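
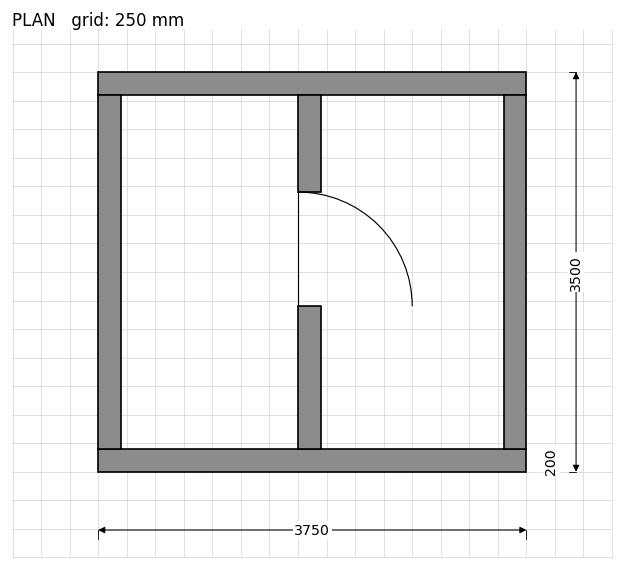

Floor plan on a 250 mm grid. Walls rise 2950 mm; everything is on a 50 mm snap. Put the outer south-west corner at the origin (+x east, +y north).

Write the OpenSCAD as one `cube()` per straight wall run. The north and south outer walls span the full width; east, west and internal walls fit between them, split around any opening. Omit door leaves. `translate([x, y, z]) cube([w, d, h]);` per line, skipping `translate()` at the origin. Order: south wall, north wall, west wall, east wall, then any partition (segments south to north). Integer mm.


cube([3750, 200, 2950]);
translate([0, 3300, 0]) cube([3750, 200, 2950]);
translate([0, 200, 0]) cube([200, 3100, 2950]);
translate([3550, 200, 0]) cube([200, 3100, 2950]);
translate([1750, 200, 0]) cube([200, 1250, 2950]);
translate([1750, 2450, 0]) cube([200, 850, 2950]);


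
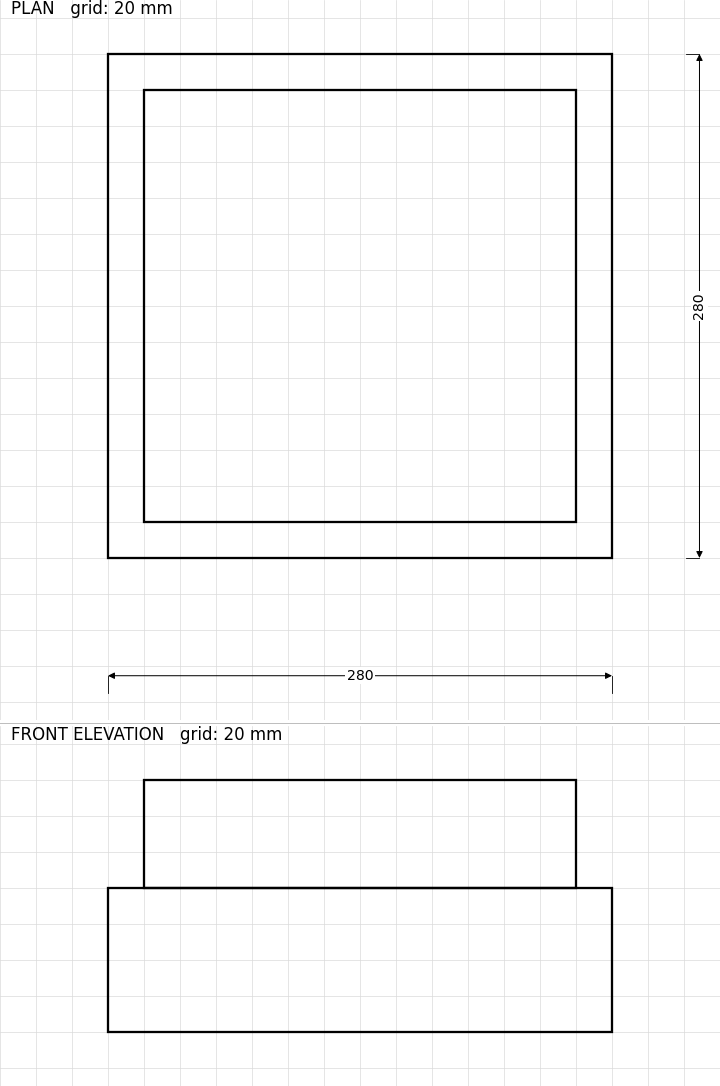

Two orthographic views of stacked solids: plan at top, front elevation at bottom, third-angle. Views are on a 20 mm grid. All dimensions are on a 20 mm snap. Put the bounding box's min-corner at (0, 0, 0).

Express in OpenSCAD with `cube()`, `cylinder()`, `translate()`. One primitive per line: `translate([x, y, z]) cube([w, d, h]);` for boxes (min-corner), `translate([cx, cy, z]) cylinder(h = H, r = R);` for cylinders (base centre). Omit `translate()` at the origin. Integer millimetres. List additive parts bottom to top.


cube([280, 280, 80]);
translate([20, 20, 80]) cube([240, 240, 60]);


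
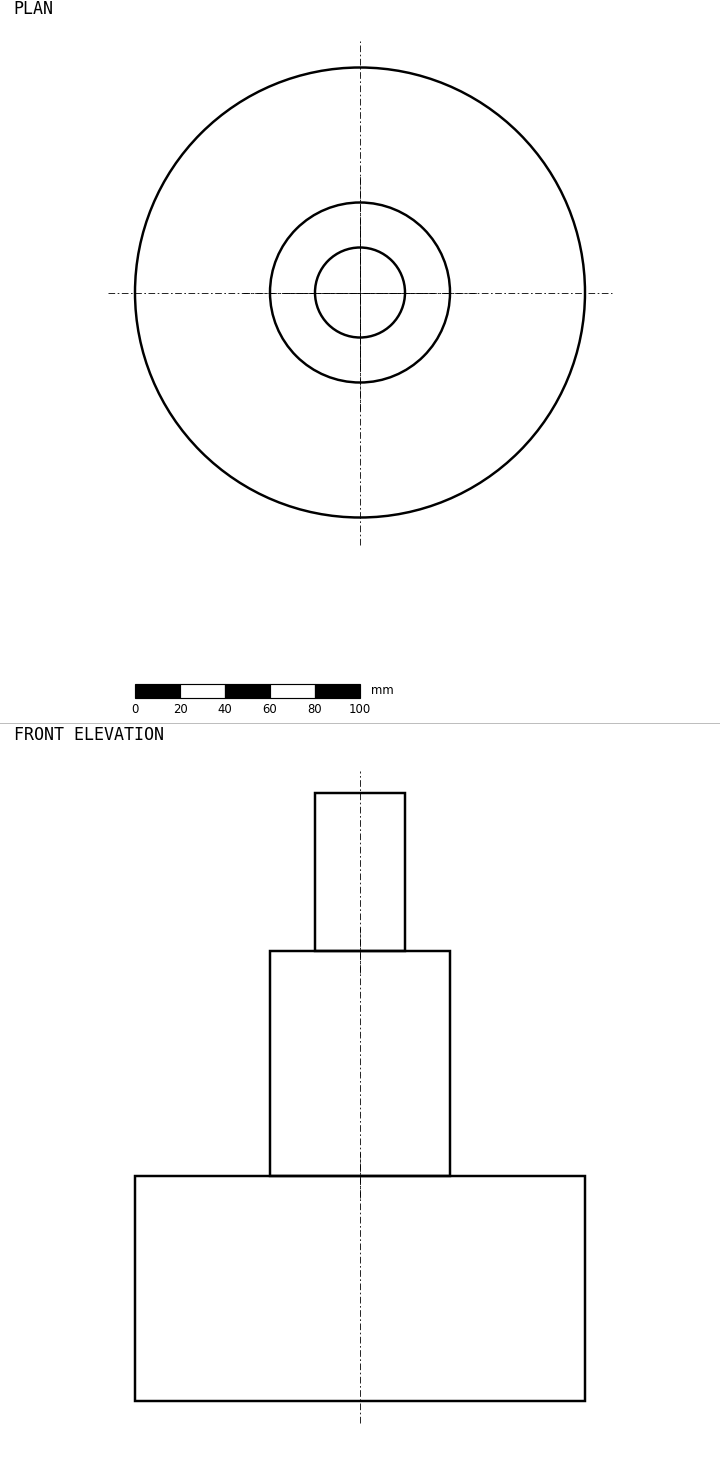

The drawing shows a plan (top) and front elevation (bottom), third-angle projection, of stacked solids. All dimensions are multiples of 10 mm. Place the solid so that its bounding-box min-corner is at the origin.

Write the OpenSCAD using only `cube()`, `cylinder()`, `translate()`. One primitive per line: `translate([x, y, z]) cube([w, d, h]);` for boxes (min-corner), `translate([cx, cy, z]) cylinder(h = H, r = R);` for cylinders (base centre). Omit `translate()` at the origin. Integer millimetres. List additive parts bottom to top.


translate([100, 100, 0]) cylinder(h = 100, r = 100);
translate([100, 100, 100]) cylinder(h = 100, r = 40);
translate([100, 100, 200]) cylinder(h = 70, r = 20);


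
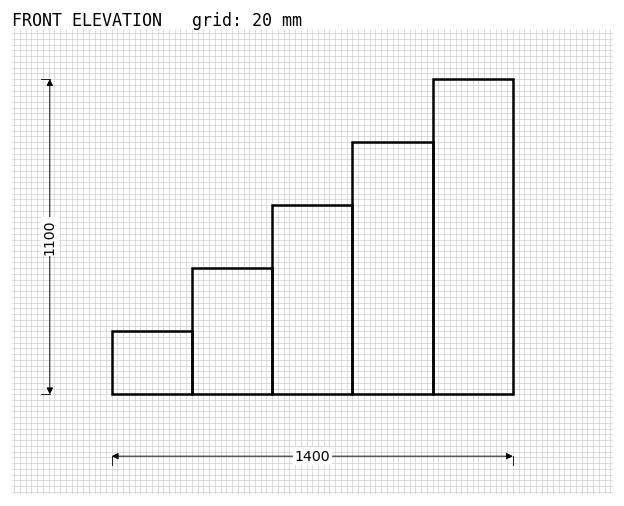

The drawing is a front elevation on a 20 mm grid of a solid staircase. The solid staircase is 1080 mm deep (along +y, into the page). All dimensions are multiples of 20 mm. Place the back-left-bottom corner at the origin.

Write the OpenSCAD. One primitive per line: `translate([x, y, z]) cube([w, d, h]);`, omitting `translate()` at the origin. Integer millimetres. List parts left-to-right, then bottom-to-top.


cube([280, 1080, 220]);
translate([280, 0, 0]) cube([280, 1080, 440]);
translate([560, 0, 0]) cube([280, 1080, 660]);
translate([840, 0, 0]) cube([280, 1080, 880]);
translate([1120, 0, 0]) cube([280, 1080, 1100]);


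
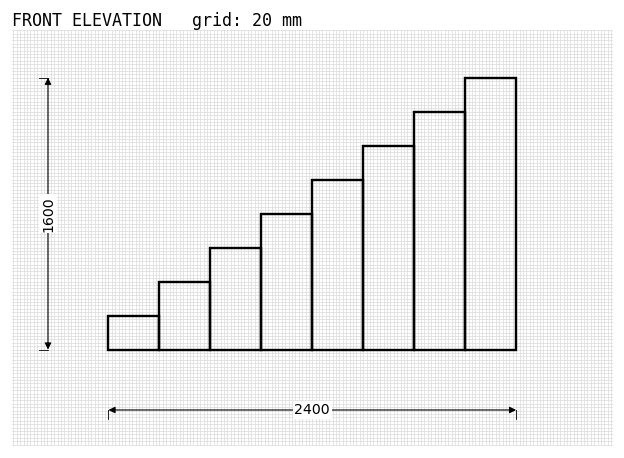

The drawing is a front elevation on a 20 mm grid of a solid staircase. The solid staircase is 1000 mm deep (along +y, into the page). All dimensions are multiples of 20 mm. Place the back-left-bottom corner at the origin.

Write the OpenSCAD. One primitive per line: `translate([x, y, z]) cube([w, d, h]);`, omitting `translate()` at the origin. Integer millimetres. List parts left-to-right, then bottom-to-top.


cube([300, 1000, 200]);
translate([300, 0, 0]) cube([300, 1000, 400]);
translate([600, 0, 0]) cube([300, 1000, 600]);
translate([900, 0, 0]) cube([300, 1000, 800]);
translate([1200, 0, 0]) cube([300, 1000, 1000]);
translate([1500, 0, 0]) cube([300, 1000, 1200]);
translate([1800, 0, 0]) cube([300, 1000, 1400]);
translate([2100, 0, 0]) cube([300, 1000, 1600]);


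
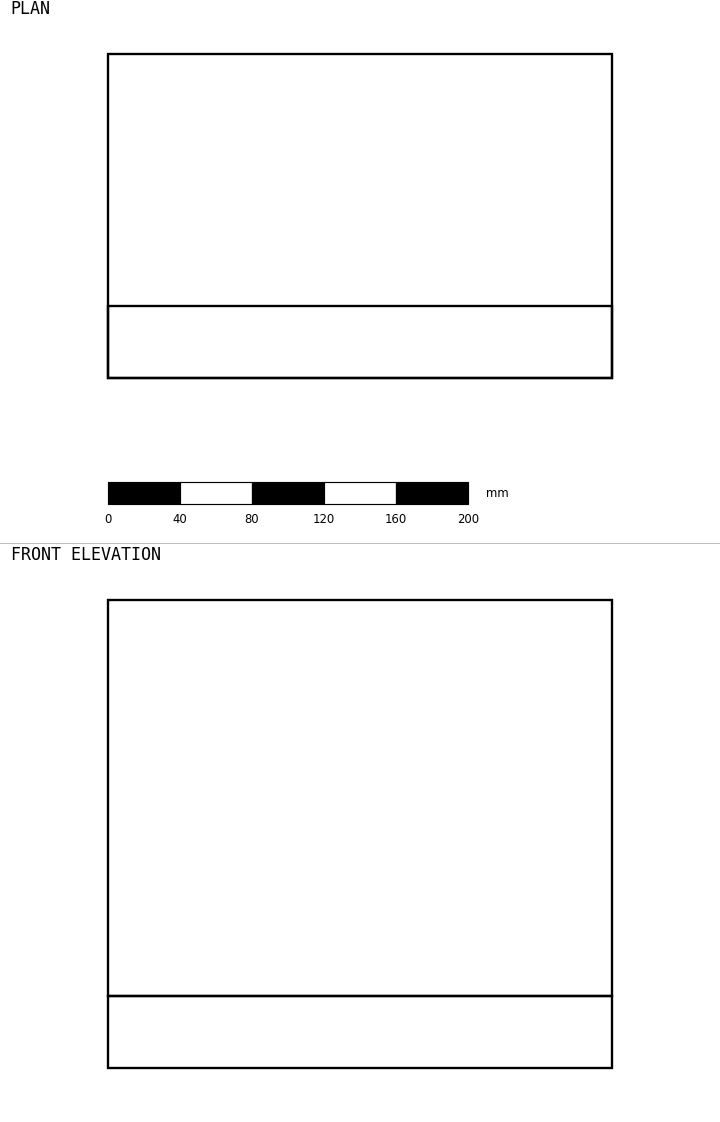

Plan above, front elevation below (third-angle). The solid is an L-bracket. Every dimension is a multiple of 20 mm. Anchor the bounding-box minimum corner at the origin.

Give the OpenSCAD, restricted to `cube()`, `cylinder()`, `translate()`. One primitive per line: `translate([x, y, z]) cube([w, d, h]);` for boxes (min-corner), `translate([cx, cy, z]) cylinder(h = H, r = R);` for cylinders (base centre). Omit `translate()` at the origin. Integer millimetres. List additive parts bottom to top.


cube([280, 180, 40]);
translate([0, 0, 40]) cube([280, 40, 220]);


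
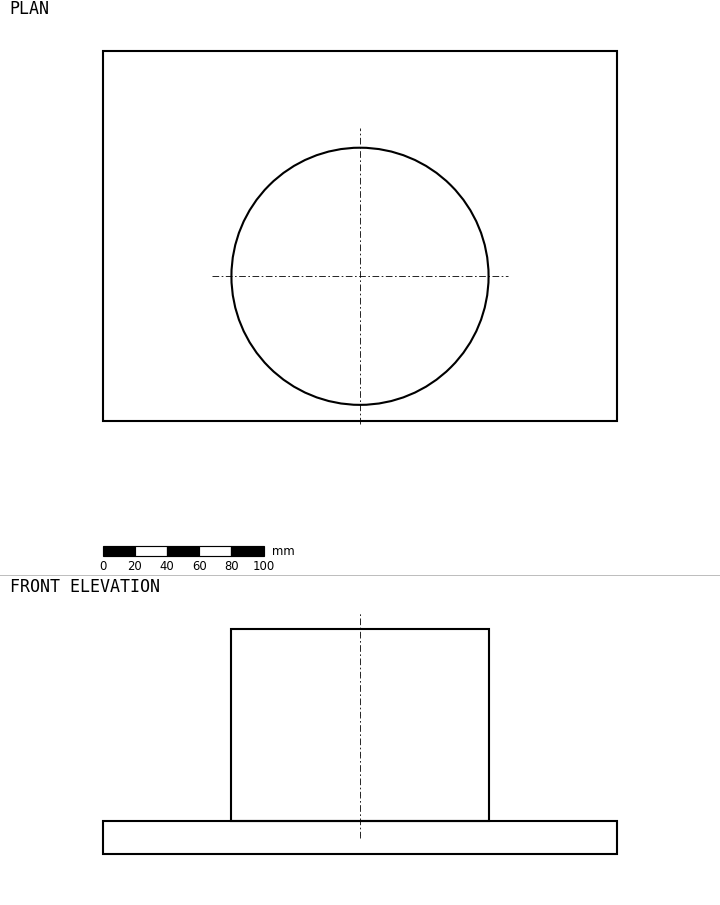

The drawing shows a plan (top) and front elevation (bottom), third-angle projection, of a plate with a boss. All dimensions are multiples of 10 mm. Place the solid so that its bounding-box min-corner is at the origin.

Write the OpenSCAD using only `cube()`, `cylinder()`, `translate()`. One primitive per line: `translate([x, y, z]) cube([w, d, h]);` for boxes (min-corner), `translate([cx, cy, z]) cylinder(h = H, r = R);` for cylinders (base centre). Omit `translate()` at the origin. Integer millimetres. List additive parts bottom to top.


cube([320, 230, 20]);
translate([160, 90, 20]) cylinder(h = 120, r = 80);


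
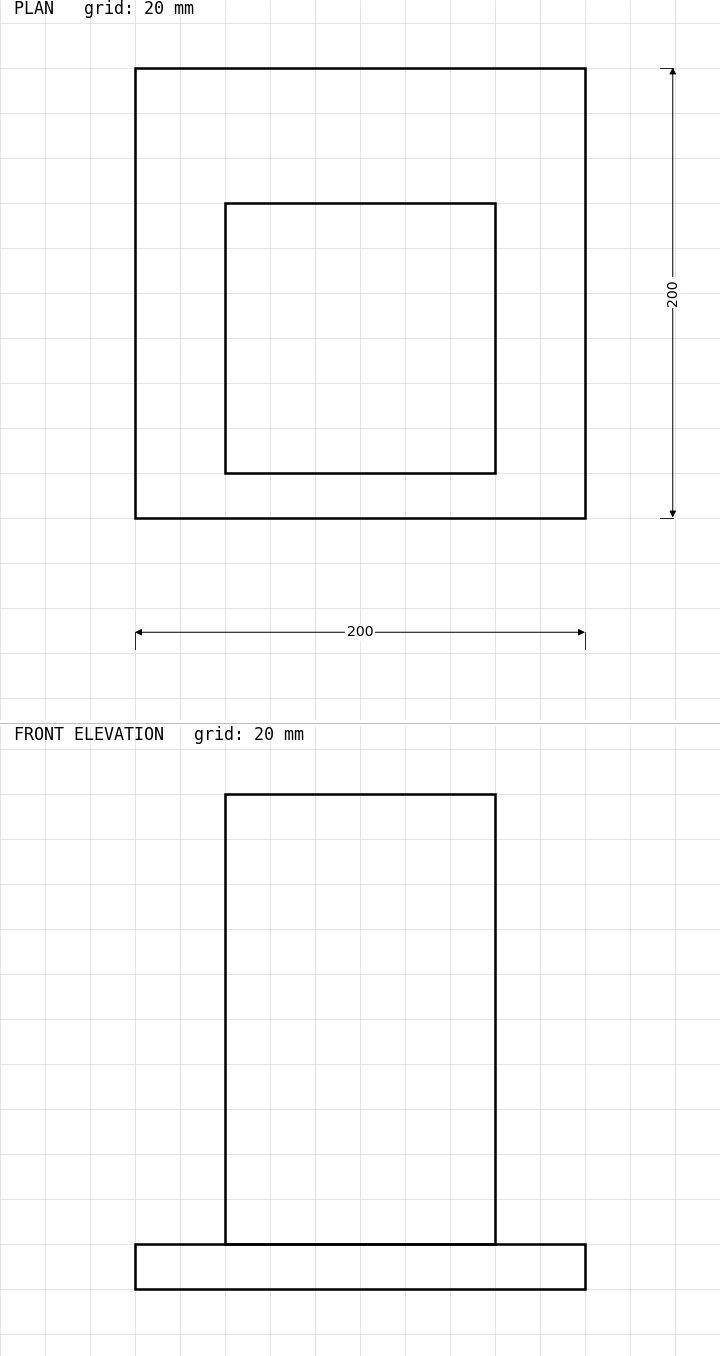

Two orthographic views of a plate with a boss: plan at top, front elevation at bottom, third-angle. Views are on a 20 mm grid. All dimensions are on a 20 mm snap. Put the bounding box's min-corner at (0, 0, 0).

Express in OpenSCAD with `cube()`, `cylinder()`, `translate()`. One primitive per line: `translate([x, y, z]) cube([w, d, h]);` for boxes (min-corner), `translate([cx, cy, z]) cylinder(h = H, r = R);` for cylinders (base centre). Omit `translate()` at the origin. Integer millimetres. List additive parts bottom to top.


cube([200, 200, 20]);
translate([40, 20, 20]) cube([120, 120, 200]);


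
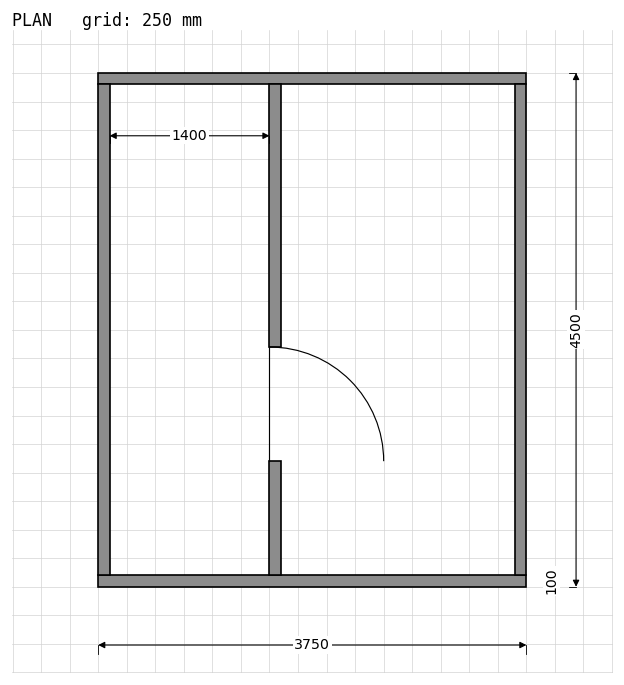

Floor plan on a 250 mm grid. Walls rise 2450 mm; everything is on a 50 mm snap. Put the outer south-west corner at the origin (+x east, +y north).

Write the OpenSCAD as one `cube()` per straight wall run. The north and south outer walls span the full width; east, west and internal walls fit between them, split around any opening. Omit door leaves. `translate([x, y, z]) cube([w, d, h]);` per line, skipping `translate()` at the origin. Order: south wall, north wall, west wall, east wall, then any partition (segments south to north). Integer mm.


cube([3750, 100, 2450]);
translate([0, 4400, 0]) cube([3750, 100, 2450]);
translate([0, 100, 0]) cube([100, 4300, 2450]);
translate([3650, 100, 0]) cube([100, 4300, 2450]);
translate([1500, 100, 0]) cube([100, 1000, 2450]);
translate([1500, 2100, 0]) cube([100, 2300, 2450]);


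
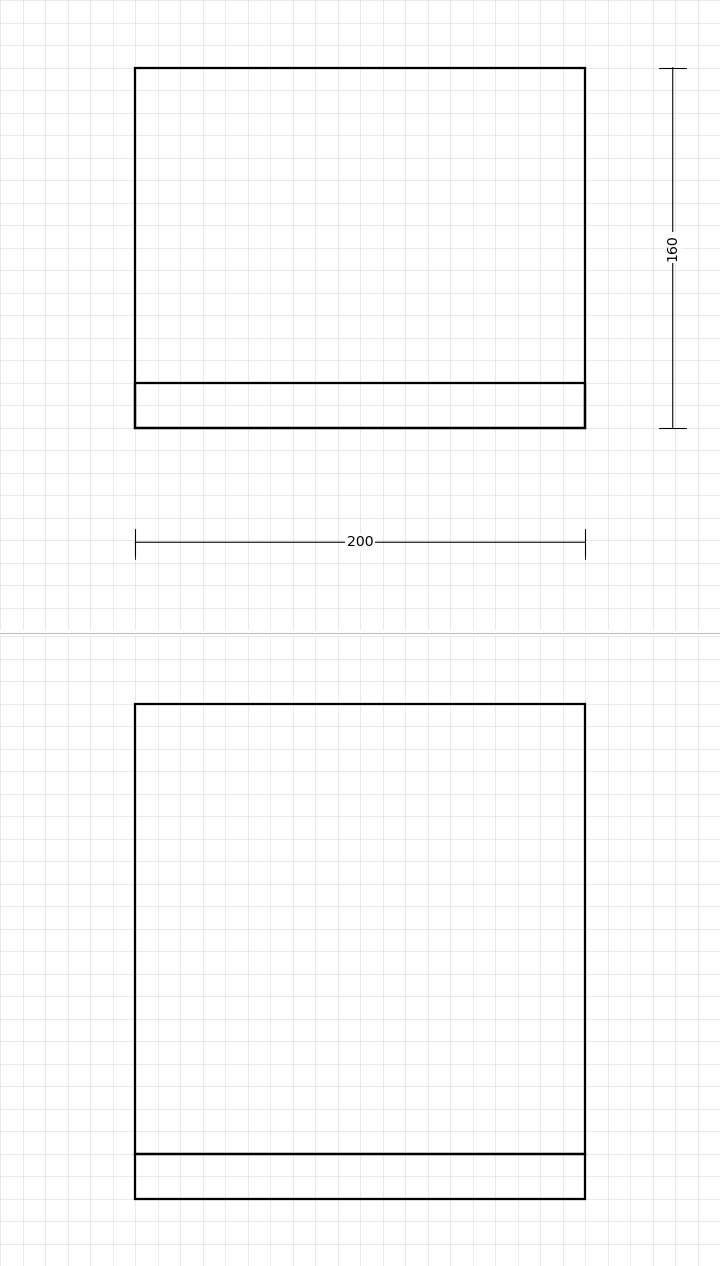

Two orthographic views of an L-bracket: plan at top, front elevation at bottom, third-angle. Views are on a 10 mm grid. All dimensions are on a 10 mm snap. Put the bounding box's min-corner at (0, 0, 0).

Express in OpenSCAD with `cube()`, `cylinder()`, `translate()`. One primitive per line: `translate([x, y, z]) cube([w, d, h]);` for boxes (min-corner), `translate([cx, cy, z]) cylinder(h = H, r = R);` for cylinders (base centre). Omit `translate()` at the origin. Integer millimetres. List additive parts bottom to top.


cube([200, 160, 20]);
translate([0, 0, 20]) cube([200, 20, 200]);


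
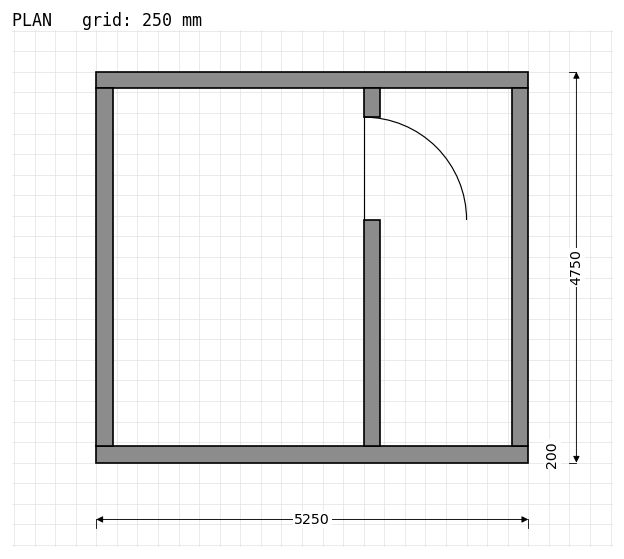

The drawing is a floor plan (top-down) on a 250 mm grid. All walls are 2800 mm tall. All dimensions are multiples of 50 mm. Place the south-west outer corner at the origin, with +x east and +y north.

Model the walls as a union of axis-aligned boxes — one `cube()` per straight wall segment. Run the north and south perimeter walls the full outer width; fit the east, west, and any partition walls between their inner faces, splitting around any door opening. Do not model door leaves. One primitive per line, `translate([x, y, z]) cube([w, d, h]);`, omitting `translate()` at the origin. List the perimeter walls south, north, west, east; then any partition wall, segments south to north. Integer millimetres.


cube([5250, 200, 2800]);
translate([0, 4550, 0]) cube([5250, 200, 2800]);
translate([0, 200, 0]) cube([200, 4350, 2800]);
translate([5050, 200, 0]) cube([200, 4350, 2800]);
translate([3250, 200, 0]) cube([200, 2750, 2800]);
translate([3250, 4200, 0]) cube([200, 350, 2800]);


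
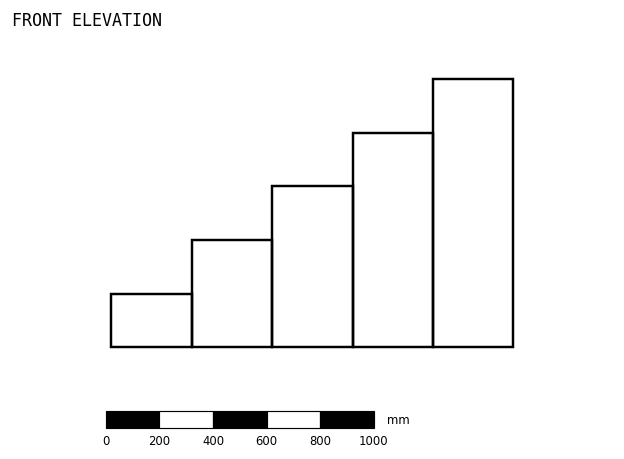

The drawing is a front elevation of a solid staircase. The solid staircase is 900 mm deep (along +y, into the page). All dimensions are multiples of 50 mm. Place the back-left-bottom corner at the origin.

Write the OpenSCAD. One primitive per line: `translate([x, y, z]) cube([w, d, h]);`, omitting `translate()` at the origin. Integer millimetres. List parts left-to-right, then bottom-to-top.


cube([300, 900, 200]);
translate([300, 0, 0]) cube([300, 900, 400]);
translate([600, 0, 0]) cube([300, 900, 600]);
translate([900, 0, 0]) cube([300, 900, 800]);
translate([1200, 0, 0]) cube([300, 900, 1000]);


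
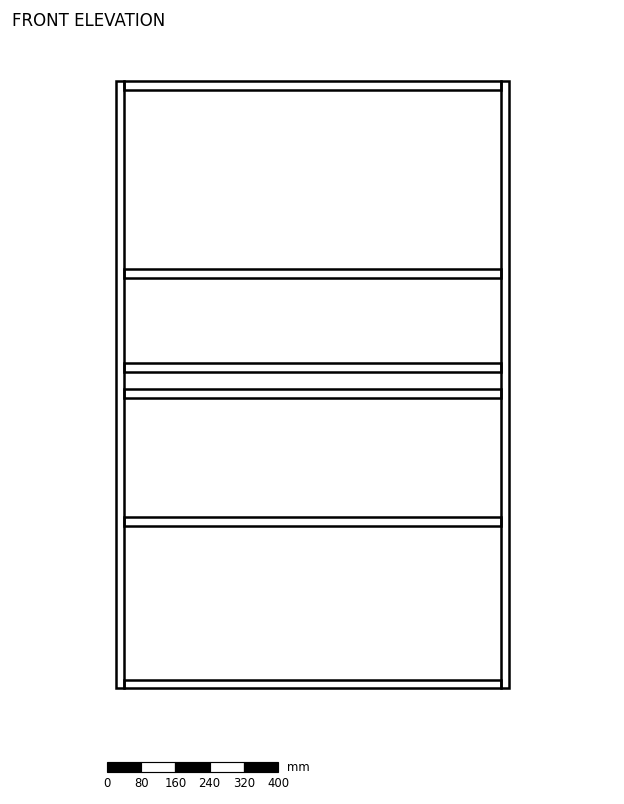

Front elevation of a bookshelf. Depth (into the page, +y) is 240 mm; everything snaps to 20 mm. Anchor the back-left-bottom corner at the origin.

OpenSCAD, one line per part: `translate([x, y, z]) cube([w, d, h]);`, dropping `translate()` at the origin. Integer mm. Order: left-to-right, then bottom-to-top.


cube([20, 240, 1420]);
translate([20, 0, 0]) cube([880, 240, 20]);
translate([20, 0, 380]) cube([880, 240, 20]);
translate([20, 0, 680]) cube([880, 240, 20]);
translate([20, 0, 740]) cube([880, 240, 20]);
translate([20, 0, 960]) cube([880, 240, 20]);
translate([20, 0, 1400]) cube([880, 240, 20]);
translate([900, 0, 0]) cube([20, 240, 1420]);


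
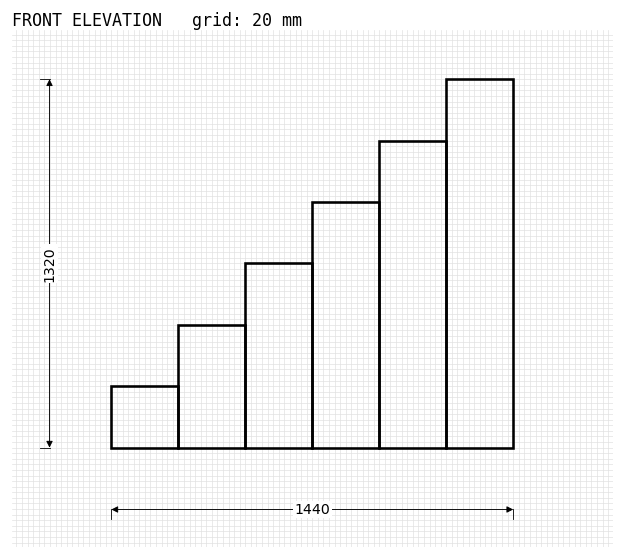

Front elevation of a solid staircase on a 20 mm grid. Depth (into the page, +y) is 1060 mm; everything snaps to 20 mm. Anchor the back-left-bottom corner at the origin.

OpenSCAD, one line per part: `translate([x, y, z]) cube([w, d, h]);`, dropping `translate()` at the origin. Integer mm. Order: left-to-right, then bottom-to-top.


cube([240, 1060, 220]);
translate([240, 0, 0]) cube([240, 1060, 440]);
translate([480, 0, 0]) cube([240, 1060, 660]);
translate([720, 0, 0]) cube([240, 1060, 880]);
translate([960, 0, 0]) cube([240, 1060, 1100]);
translate([1200, 0, 0]) cube([240, 1060, 1320]);


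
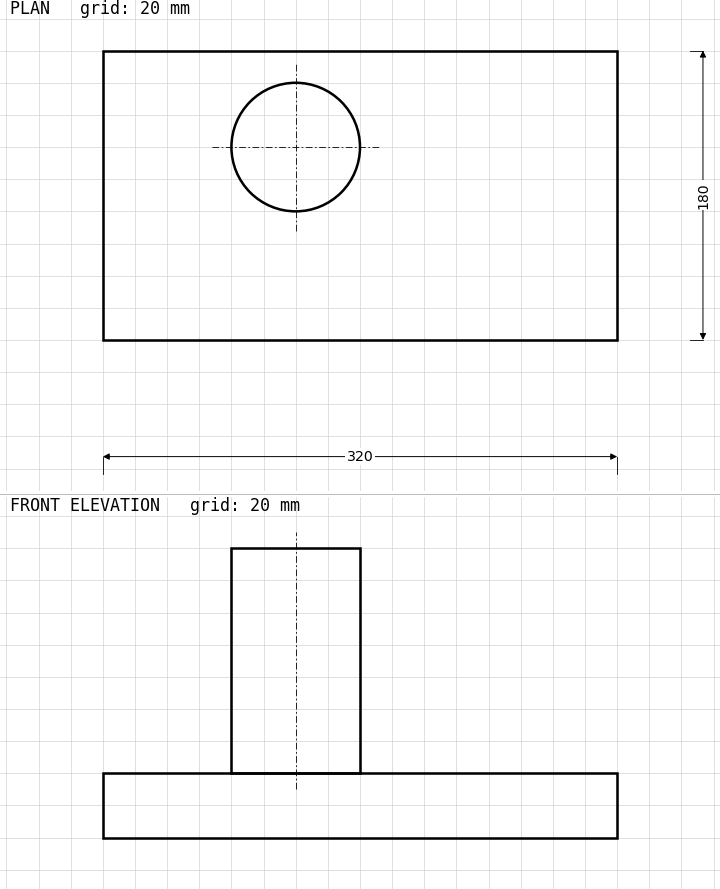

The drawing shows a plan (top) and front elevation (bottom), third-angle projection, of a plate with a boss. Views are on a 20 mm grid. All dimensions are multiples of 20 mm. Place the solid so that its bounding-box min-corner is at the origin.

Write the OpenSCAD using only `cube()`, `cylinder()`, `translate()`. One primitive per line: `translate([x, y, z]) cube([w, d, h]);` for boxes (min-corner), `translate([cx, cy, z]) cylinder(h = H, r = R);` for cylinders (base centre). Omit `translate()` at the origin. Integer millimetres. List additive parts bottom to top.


cube([320, 180, 40]);
translate([120, 120, 40]) cylinder(h = 140, r = 40);


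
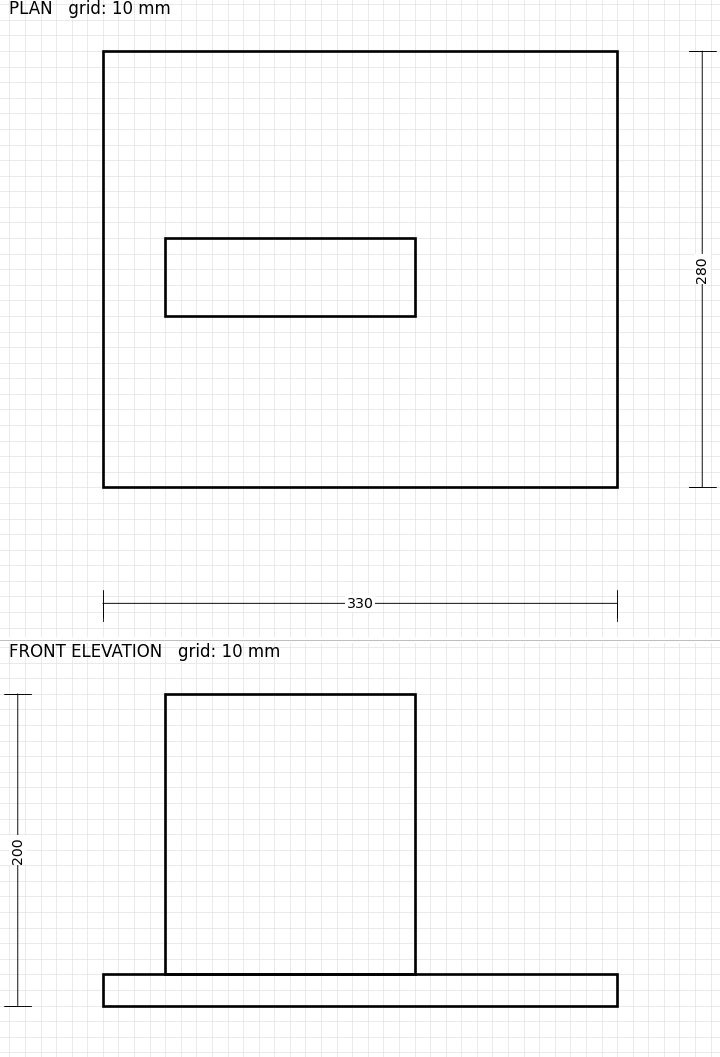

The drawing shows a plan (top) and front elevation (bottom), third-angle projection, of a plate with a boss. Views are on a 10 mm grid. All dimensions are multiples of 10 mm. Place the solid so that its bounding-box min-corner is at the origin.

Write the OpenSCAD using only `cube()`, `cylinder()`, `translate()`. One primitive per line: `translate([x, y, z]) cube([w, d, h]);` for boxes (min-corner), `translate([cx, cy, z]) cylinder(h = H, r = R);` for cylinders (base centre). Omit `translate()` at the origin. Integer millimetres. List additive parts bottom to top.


cube([330, 280, 20]);
translate([40, 110, 20]) cube([160, 50, 180]);


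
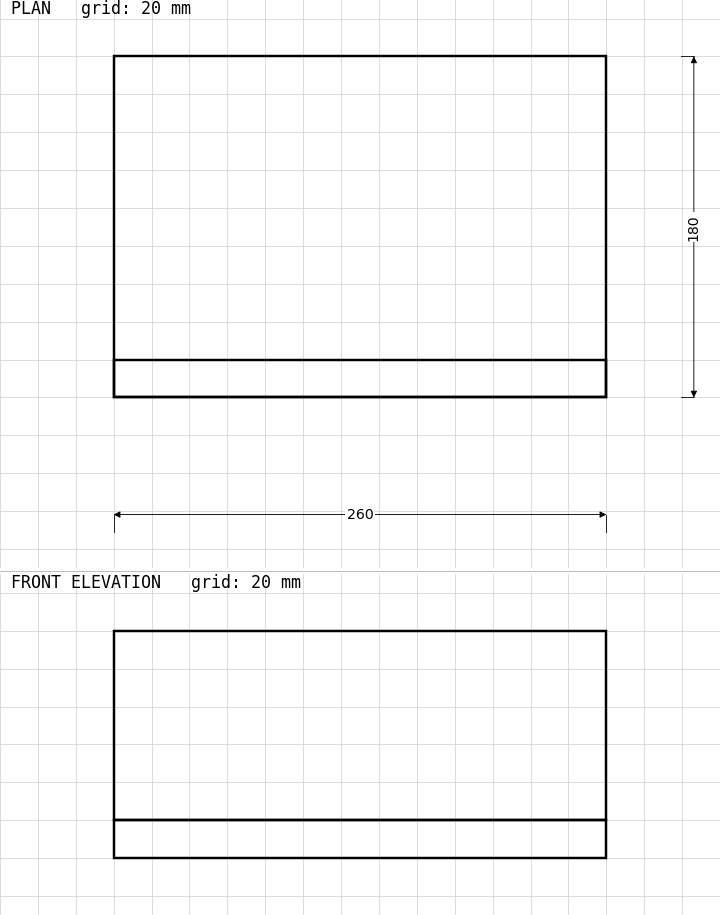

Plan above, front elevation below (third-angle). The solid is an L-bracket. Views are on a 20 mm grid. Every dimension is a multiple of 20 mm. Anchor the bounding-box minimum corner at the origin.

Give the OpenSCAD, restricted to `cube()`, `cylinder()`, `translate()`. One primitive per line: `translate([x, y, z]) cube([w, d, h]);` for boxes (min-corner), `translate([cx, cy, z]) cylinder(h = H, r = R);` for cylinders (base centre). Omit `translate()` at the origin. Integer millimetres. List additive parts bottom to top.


cube([260, 180, 20]);
translate([0, 0, 20]) cube([260, 20, 100]);


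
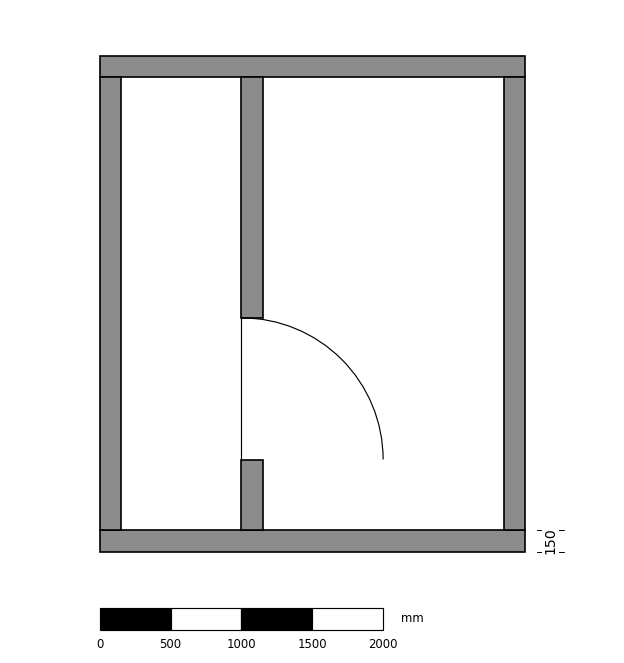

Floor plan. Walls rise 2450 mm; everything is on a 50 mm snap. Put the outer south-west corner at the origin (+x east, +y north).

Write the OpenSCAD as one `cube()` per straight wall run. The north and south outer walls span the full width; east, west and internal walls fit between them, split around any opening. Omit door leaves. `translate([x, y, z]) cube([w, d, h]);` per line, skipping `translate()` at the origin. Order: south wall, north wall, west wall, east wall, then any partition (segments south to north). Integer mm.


cube([3000, 150, 2450]);
translate([0, 3350, 0]) cube([3000, 150, 2450]);
translate([0, 150, 0]) cube([150, 3200, 2450]);
translate([2850, 150, 0]) cube([150, 3200, 2450]);
translate([1000, 150, 0]) cube([150, 500, 2450]);
translate([1000, 1650, 0]) cube([150, 1700, 2450]);


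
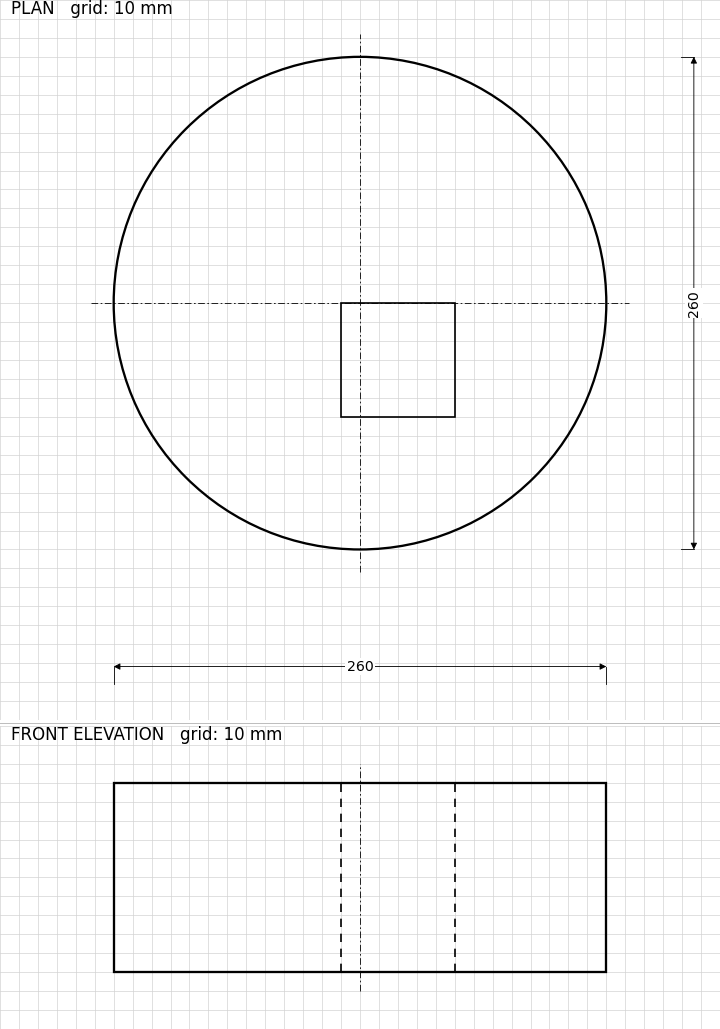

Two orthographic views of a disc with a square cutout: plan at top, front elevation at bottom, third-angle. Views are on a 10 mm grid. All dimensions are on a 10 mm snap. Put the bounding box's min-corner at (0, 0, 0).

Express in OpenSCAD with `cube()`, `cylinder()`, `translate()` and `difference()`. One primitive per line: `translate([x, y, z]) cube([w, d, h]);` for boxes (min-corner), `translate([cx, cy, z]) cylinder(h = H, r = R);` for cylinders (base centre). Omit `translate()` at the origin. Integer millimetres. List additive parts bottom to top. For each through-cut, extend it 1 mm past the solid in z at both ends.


difference() {
  translate([130, 130, 0]) cylinder(h = 100, r = 130);
  translate([120, 70, -1]) cube([60, 60, 102]);
}


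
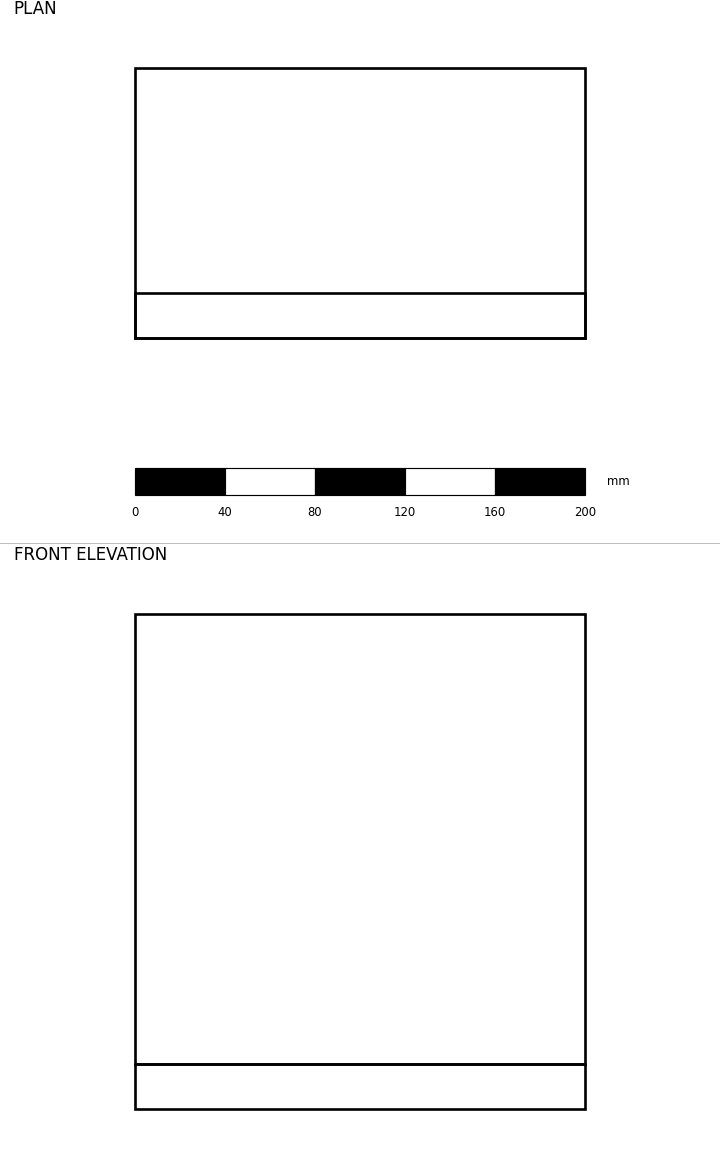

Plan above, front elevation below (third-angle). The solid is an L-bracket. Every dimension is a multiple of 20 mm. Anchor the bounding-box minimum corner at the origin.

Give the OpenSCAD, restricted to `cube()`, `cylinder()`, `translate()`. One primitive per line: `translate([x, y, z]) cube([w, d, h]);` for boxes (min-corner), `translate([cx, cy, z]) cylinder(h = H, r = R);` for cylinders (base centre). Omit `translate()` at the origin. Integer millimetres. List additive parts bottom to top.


cube([200, 120, 20]);
translate([0, 0, 20]) cube([200, 20, 200]);


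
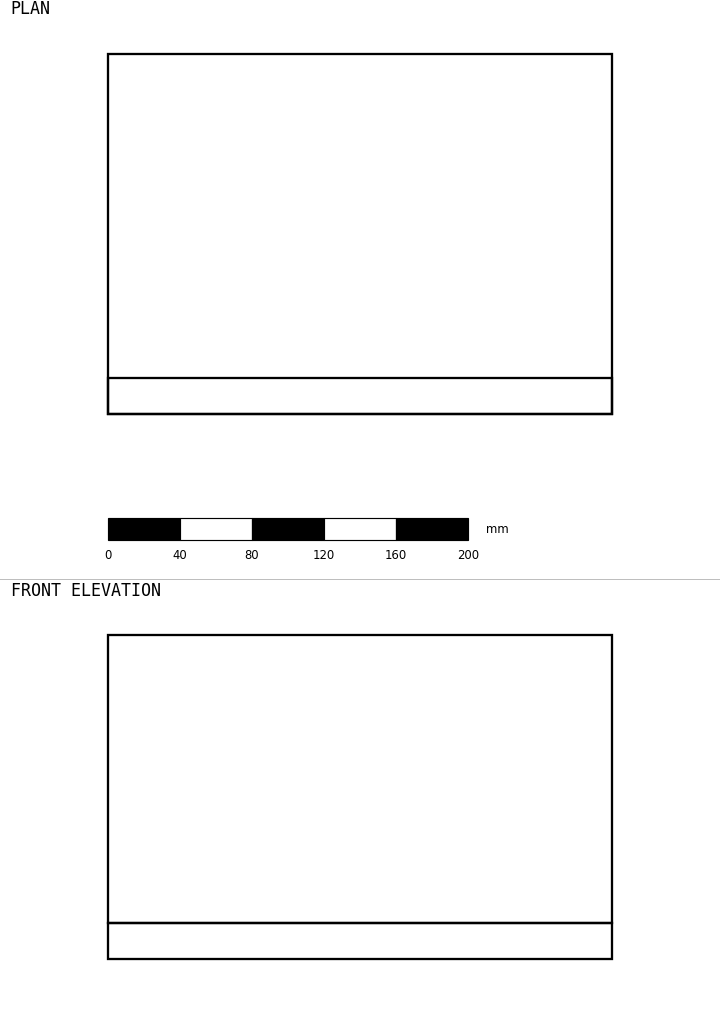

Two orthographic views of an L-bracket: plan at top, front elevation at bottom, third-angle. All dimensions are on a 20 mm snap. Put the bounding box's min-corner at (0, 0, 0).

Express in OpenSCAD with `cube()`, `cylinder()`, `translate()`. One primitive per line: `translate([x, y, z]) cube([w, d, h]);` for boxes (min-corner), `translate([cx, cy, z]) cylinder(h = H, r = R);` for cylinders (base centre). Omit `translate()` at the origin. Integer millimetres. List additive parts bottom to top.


cube([280, 200, 20]);
translate([0, 0, 20]) cube([280, 20, 160]);


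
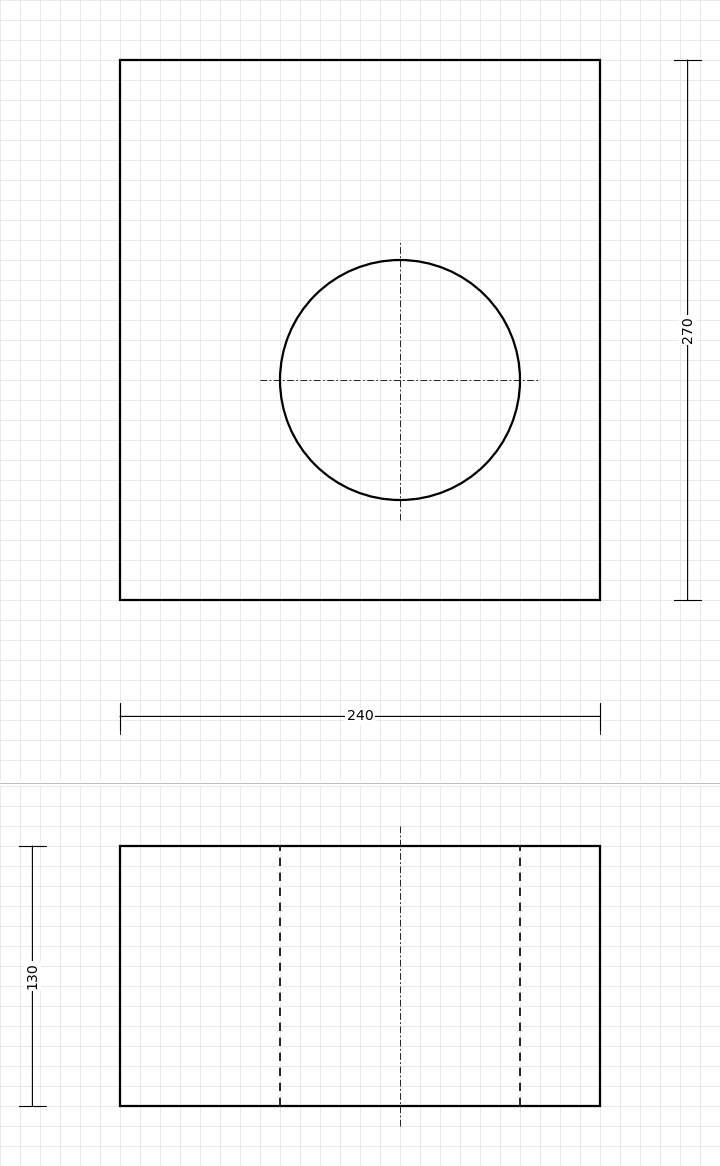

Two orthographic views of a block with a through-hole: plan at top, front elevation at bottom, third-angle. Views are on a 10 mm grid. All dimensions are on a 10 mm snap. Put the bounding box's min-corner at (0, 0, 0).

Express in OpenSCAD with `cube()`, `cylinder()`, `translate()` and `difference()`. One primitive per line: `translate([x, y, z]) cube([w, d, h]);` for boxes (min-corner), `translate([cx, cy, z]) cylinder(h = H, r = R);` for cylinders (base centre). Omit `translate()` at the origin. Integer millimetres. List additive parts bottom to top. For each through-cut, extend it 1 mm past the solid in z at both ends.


difference() {
  cube([240, 270, 130]);
  translate([140, 110, -1]) cylinder(h = 132, r = 60);
}


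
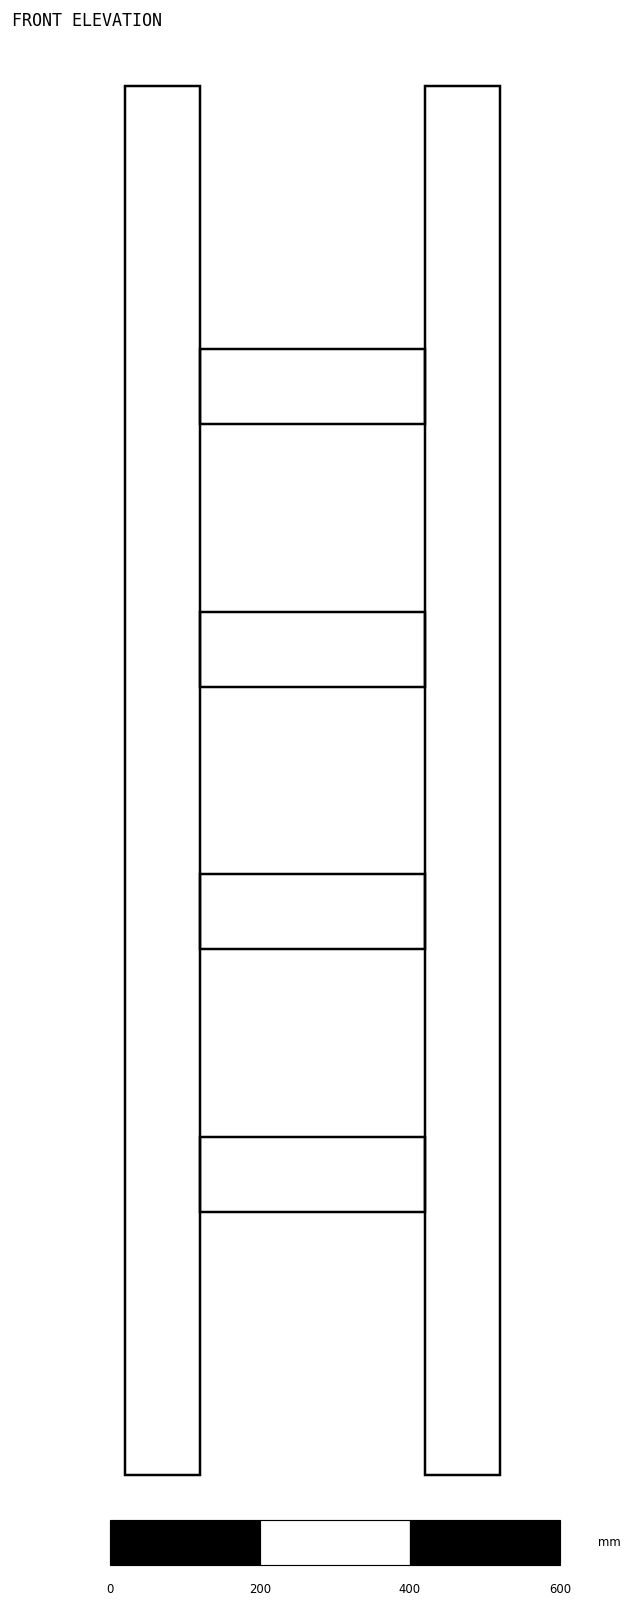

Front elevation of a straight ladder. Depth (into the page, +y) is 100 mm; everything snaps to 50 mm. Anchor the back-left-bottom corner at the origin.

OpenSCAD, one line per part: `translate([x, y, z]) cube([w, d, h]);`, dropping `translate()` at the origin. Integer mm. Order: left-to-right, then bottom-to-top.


cube([100, 100, 1850]);
translate([100, 0, 350]) cube([300, 100, 100]);
translate([100, 0, 700]) cube([300, 100, 100]);
translate([100, 0, 1050]) cube([300, 100, 100]);
translate([100, 0, 1400]) cube([300, 100, 100]);
translate([400, 0, 0]) cube([100, 100, 1850]);


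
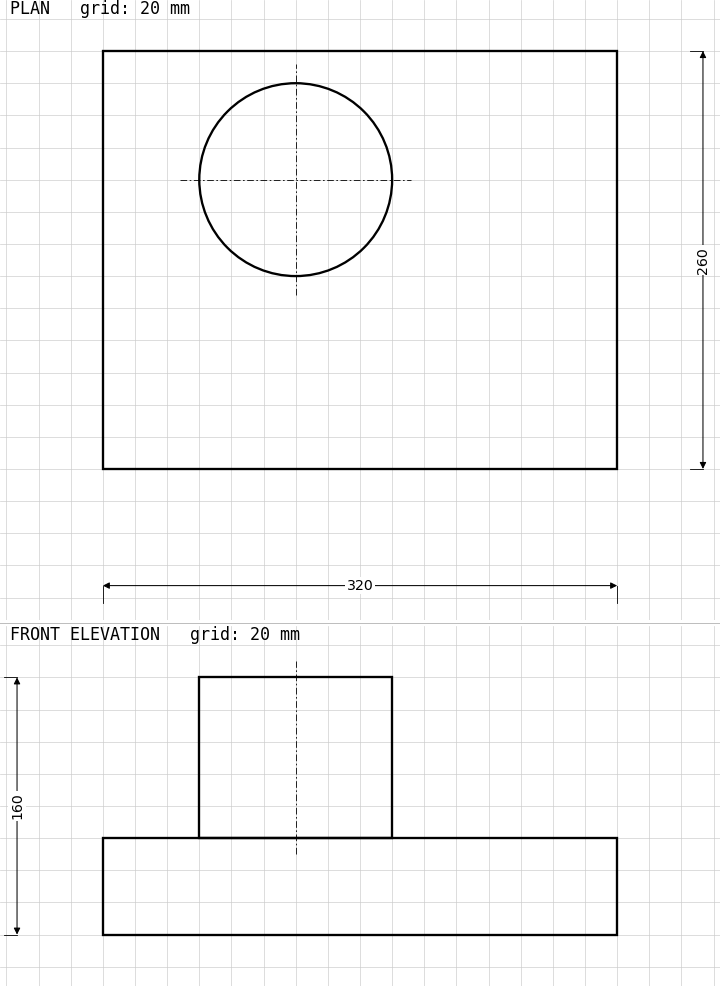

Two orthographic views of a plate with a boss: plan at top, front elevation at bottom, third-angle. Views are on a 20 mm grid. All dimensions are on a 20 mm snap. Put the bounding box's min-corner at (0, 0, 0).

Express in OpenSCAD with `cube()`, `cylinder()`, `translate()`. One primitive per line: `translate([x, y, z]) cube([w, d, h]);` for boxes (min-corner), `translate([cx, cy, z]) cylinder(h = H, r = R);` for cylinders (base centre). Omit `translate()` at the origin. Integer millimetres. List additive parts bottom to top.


cube([320, 260, 60]);
translate([120, 180, 60]) cylinder(h = 100, r = 60);


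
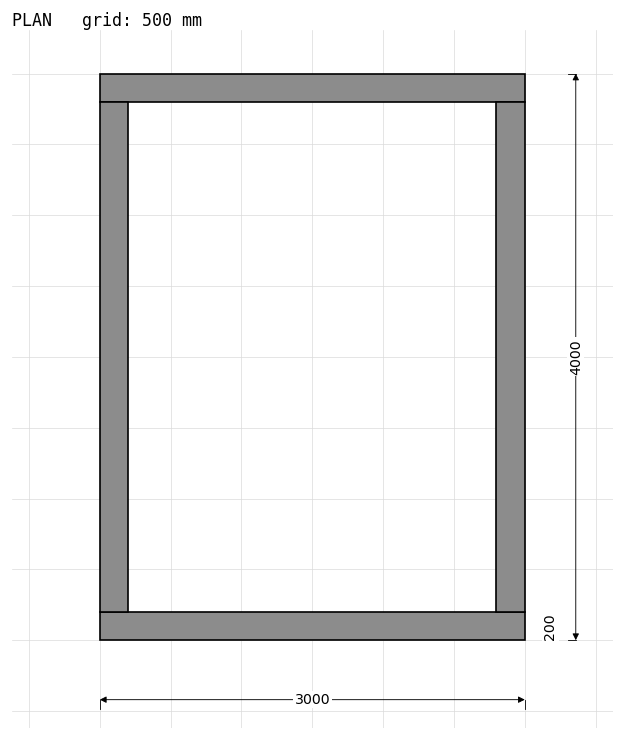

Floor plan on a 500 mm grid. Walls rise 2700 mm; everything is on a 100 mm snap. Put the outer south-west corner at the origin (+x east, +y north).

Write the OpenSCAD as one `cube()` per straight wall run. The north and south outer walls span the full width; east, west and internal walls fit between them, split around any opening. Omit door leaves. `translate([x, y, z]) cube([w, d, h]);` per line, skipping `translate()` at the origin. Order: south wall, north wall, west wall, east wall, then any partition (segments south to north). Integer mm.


cube([3000, 200, 2700]);
translate([0, 3800, 0]) cube([3000, 200, 2700]);
translate([0, 200, 0]) cube([200, 3600, 2700]);
translate([2800, 200, 0]) cube([200, 3600, 2700]);


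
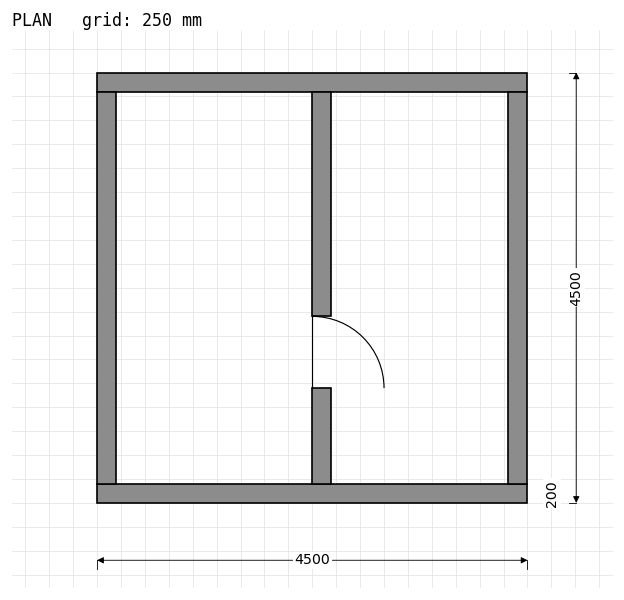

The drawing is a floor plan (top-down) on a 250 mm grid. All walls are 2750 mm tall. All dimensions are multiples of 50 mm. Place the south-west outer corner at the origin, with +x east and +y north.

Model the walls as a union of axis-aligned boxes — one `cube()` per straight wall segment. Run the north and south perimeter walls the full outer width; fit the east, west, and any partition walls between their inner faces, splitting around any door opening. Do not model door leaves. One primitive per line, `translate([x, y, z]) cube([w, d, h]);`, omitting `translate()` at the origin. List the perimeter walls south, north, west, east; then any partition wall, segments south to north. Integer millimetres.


cube([4500, 200, 2750]);
translate([0, 4300, 0]) cube([4500, 200, 2750]);
translate([0, 200, 0]) cube([200, 4100, 2750]);
translate([4300, 200, 0]) cube([200, 4100, 2750]);
translate([2250, 200, 0]) cube([200, 1000, 2750]);
translate([2250, 1950, 0]) cube([200, 2350, 2750]);


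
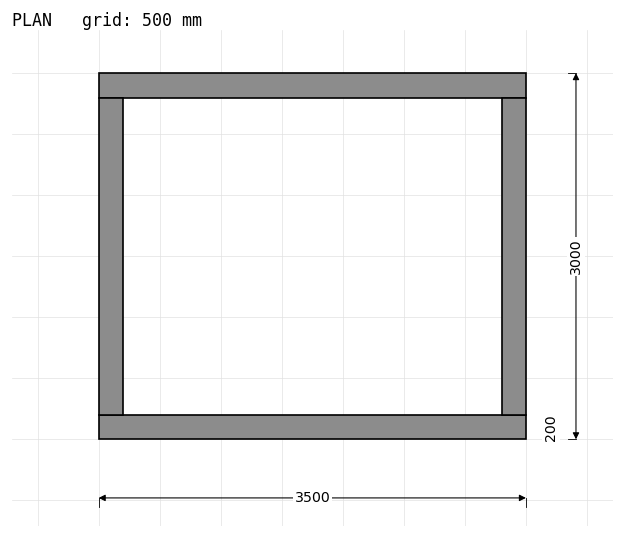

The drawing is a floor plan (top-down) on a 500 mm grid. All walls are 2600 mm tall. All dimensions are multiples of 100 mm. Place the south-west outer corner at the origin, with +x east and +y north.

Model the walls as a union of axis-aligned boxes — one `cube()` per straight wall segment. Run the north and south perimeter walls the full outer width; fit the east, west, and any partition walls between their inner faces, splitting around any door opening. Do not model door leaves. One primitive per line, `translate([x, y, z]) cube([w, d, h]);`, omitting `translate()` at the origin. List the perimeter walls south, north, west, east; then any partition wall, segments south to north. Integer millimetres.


cube([3500, 200, 2600]);
translate([0, 2800, 0]) cube([3500, 200, 2600]);
translate([0, 200, 0]) cube([200, 2600, 2600]);
translate([3300, 200, 0]) cube([200, 2600, 2600]);


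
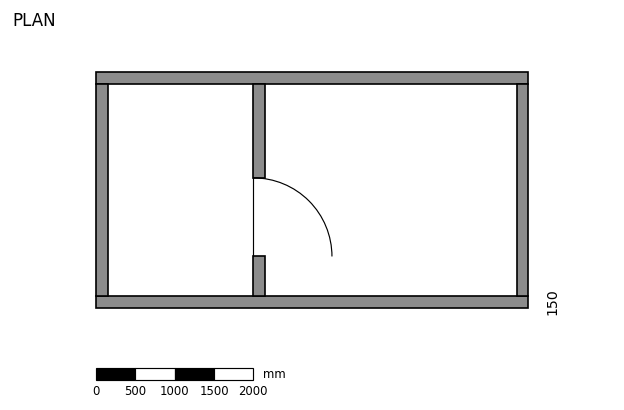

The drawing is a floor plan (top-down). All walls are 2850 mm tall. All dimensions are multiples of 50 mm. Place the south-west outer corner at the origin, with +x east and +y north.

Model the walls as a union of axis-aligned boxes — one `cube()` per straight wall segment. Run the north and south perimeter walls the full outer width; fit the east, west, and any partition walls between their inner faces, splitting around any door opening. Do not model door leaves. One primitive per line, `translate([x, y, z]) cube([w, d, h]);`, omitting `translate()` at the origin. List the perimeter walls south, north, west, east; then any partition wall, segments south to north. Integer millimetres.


cube([5500, 150, 2850]);
translate([0, 2850, 0]) cube([5500, 150, 2850]);
translate([0, 150, 0]) cube([150, 2700, 2850]);
translate([5350, 150, 0]) cube([150, 2700, 2850]);
translate([2000, 150, 0]) cube([150, 500, 2850]);
translate([2000, 1650, 0]) cube([150, 1200, 2850]);


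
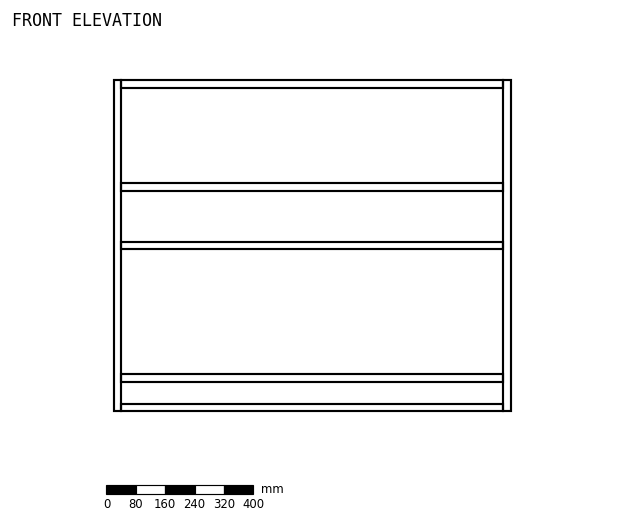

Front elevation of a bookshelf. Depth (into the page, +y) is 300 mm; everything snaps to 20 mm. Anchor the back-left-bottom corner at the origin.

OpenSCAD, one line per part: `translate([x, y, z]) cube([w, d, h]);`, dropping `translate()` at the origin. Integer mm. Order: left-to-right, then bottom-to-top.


cube([20, 300, 900]);
translate([20, 0, 0]) cube([1040, 300, 20]);
translate([20, 0, 80]) cube([1040, 300, 20]);
translate([20, 0, 440]) cube([1040, 300, 20]);
translate([20, 0, 600]) cube([1040, 300, 20]);
translate([20, 0, 880]) cube([1040, 300, 20]);
translate([1060, 0, 0]) cube([20, 300, 900]);


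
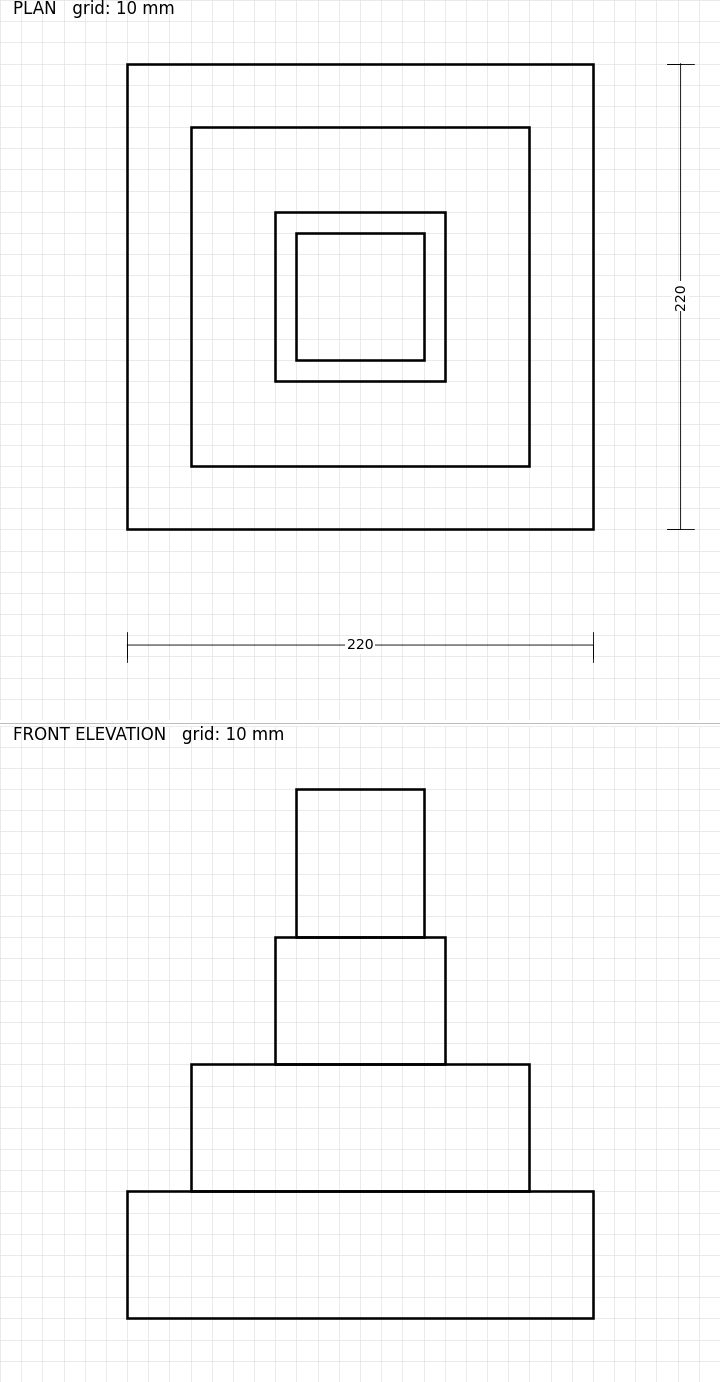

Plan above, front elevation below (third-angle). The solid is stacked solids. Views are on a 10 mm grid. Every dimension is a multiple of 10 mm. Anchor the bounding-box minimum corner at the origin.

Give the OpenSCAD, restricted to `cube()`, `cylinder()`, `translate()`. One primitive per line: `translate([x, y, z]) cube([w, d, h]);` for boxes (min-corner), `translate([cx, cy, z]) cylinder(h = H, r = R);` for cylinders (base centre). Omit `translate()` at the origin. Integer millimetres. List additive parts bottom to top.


cube([220, 220, 60]);
translate([30, 30, 60]) cube([160, 160, 60]);
translate([70, 70, 120]) cube([80, 80, 60]);
translate([80, 80, 180]) cube([60, 60, 70]);


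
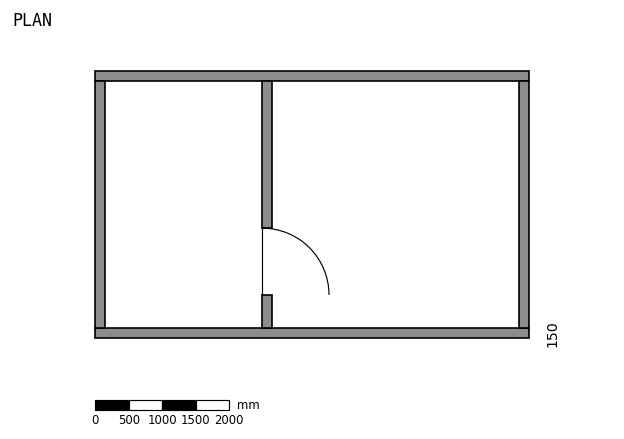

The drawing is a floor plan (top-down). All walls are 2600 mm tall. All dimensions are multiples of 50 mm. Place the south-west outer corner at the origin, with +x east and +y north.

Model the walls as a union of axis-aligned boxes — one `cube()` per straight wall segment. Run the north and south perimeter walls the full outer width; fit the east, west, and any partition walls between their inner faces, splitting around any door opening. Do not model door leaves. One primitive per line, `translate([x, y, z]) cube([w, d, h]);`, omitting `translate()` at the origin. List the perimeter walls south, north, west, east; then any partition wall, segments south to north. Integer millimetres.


cube([6500, 150, 2600]);
translate([0, 3850, 0]) cube([6500, 150, 2600]);
translate([0, 150, 0]) cube([150, 3700, 2600]);
translate([6350, 150, 0]) cube([150, 3700, 2600]);
translate([2500, 150, 0]) cube([150, 500, 2600]);
translate([2500, 1650, 0]) cube([150, 2200, 2600]);


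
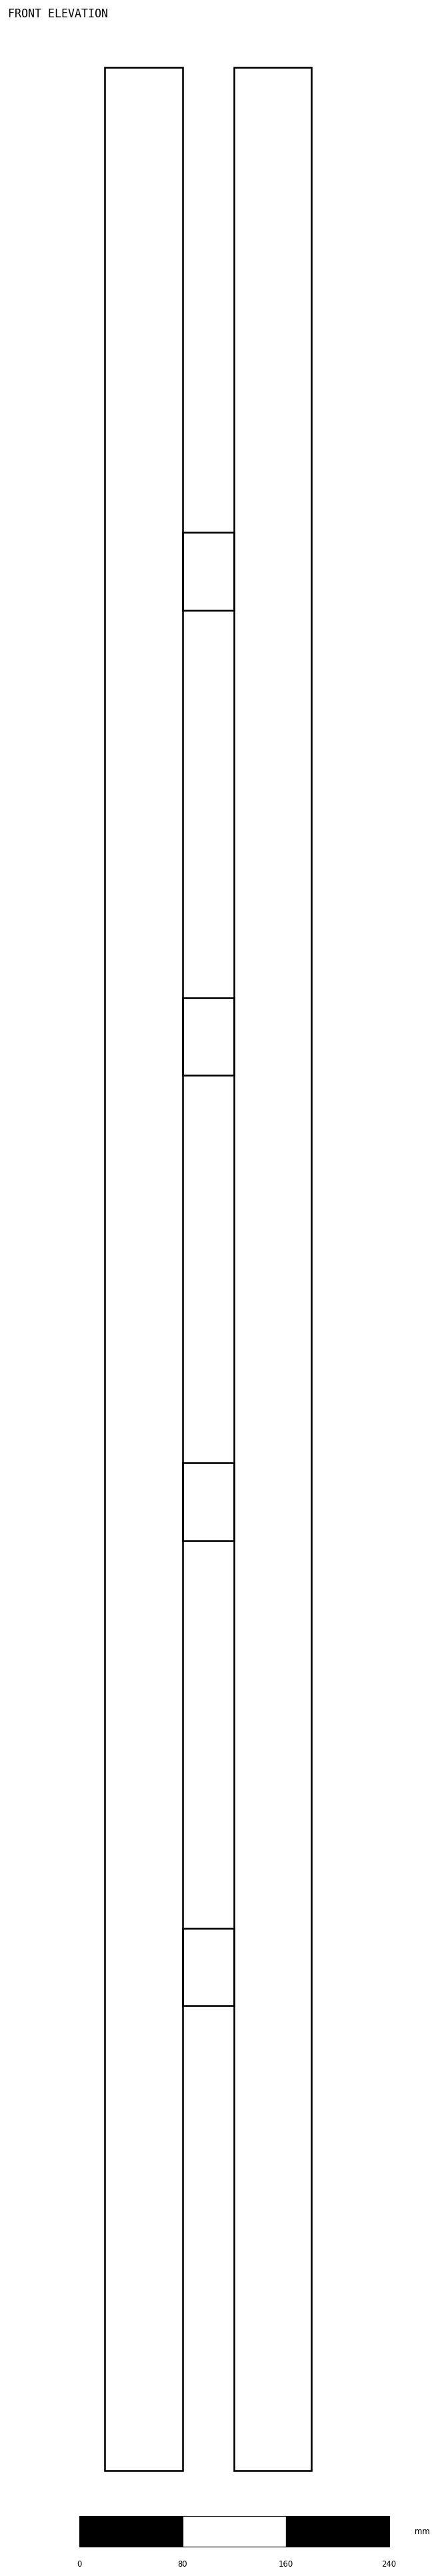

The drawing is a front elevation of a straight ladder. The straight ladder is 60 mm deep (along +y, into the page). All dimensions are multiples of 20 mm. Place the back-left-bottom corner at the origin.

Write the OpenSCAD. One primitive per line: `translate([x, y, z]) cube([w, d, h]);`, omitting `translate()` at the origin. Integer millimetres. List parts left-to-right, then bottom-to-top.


cube([60, 60, 1860]);
translate([60, 0, 360]) cube([40, 60, 60]);
translate([60, 0, 720]) cube([40, 60, 60]);
translate([60, 0, 1080]) cube([40, 60, 60]);
translate([60, 0, 1440]) cube([40, 60, 60]);
translate([100, 0, 0]) cube([60, 60, 1860]);


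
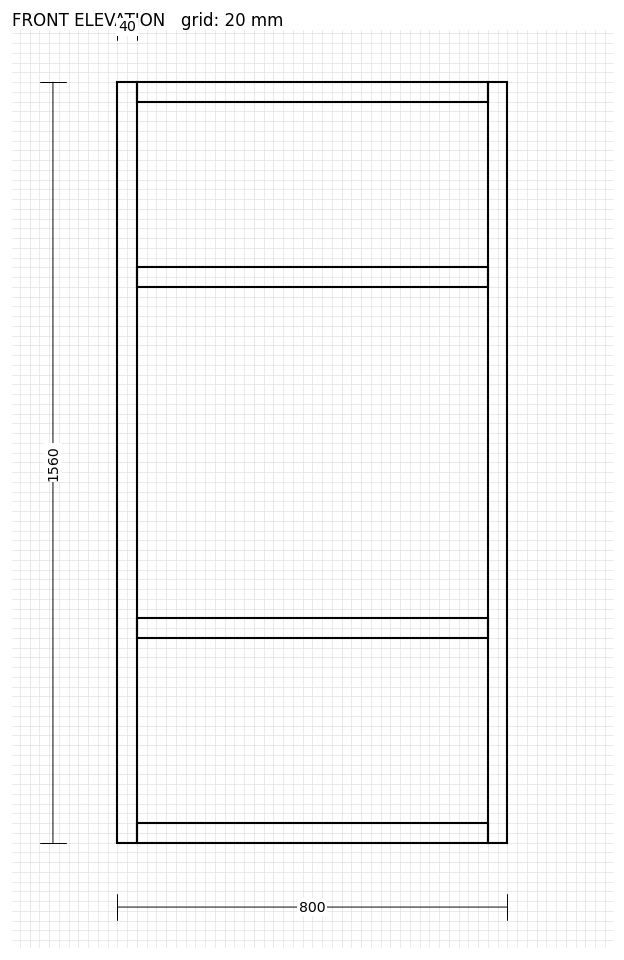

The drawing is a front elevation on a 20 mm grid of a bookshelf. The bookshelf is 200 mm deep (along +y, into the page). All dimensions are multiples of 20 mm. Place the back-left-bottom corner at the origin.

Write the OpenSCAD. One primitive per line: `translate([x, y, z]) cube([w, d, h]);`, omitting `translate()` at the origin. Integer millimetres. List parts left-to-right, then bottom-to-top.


cube([40, 200, 1560]);
translate([40, 0, 0]) cube([720, 200, 40]);
translate([40, 0, 420]) cube([720, 200, 40]);
translate([40, 0, 1140]) cube([720, 200, 40]);
translate([40, 0, 1520]) cube([720, 200, 40]);
translate([760, 0, 0]) cube([40, 200, 1560]);


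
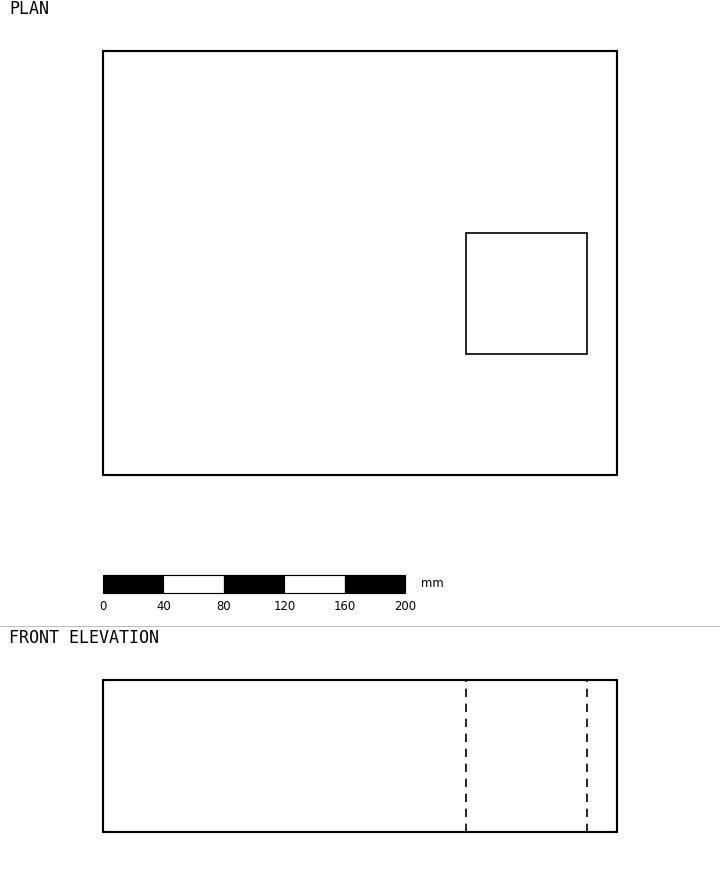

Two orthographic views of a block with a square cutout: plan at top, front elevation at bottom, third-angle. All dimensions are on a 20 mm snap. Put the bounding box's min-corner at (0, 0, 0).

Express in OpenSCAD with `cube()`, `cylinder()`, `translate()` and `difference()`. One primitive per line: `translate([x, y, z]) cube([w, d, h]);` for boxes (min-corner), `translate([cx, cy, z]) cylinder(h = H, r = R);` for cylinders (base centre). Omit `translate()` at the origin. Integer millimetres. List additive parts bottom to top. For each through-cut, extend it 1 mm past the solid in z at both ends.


difference() {
  cube([340, 280, 100]);
  translate([240, 80, -1]) cube([80, 80, 102]);
}


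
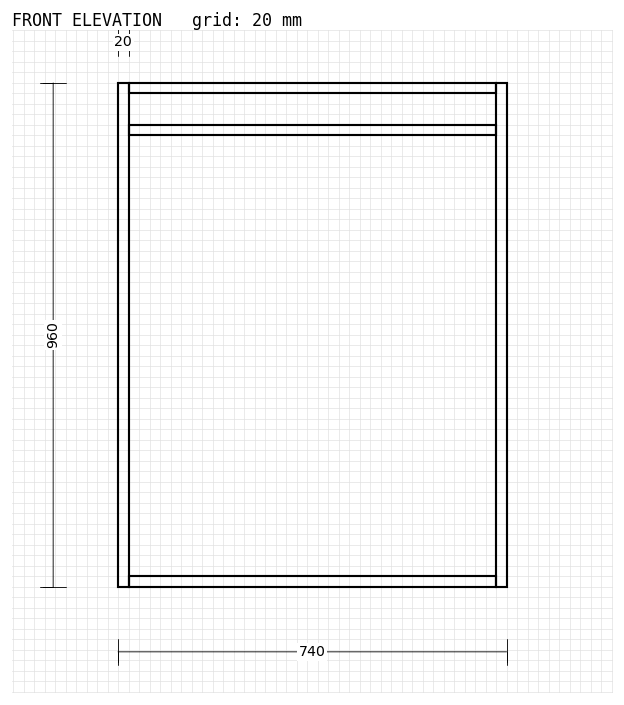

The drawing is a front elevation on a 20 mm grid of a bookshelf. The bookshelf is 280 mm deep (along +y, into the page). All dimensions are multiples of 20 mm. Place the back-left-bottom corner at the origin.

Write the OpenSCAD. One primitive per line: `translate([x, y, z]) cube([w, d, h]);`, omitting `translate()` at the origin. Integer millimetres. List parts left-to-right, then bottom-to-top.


cube([20, 280, 960]);
translate([20, 0, 0]) cube([700, 280, 20]);
translate([20, 0, 860]) cube([700, 280, 20]);
translate([20, 0, 940]) cube([700, 280, 20]);
translate([720, 0, 0]) cube([20, 280, 960]);


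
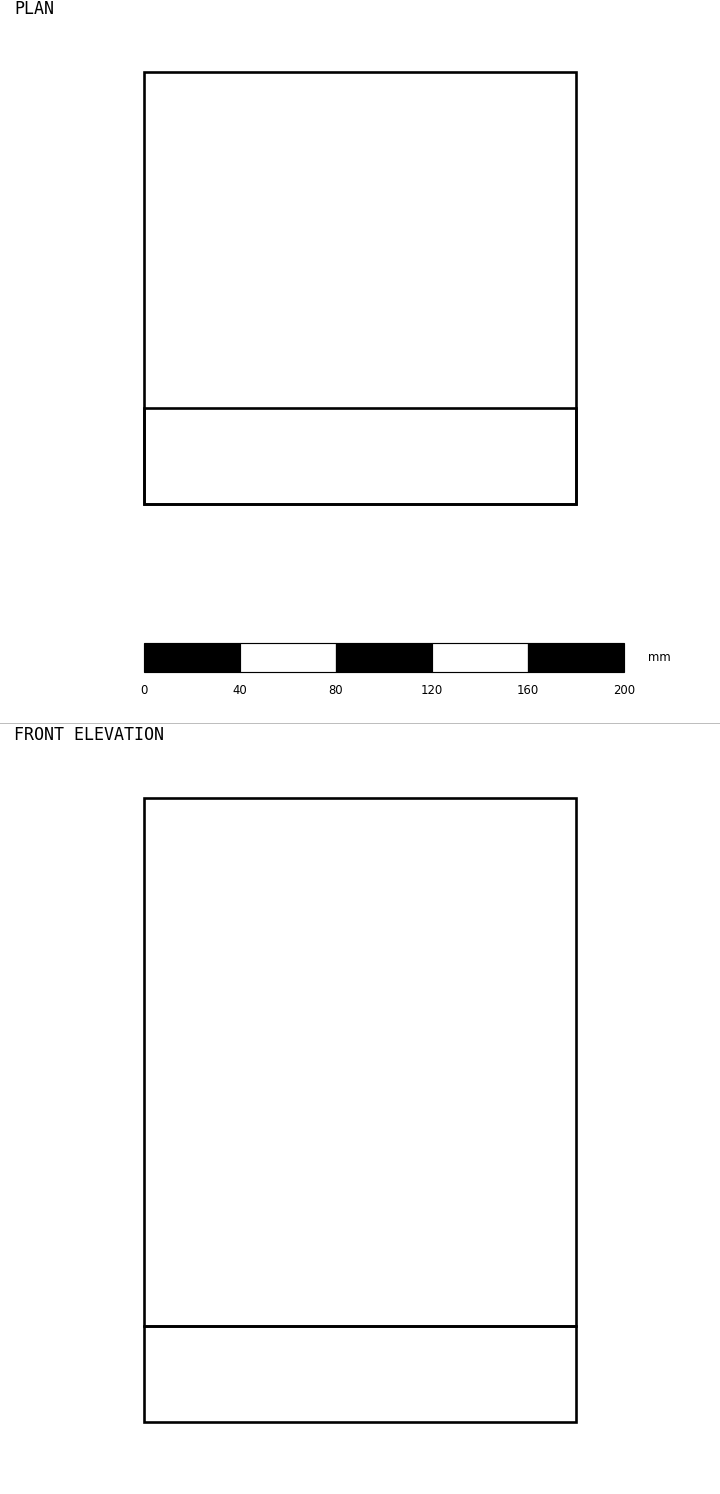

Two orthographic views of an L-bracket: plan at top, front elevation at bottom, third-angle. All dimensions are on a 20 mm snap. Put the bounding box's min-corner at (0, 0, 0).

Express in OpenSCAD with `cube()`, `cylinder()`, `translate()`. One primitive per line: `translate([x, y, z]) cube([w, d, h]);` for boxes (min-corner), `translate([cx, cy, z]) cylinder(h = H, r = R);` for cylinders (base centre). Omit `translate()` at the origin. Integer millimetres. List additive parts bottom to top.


cube([180, 180, 40]);
translate([0, 0, 40]) cube([180, 40, 220]);
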